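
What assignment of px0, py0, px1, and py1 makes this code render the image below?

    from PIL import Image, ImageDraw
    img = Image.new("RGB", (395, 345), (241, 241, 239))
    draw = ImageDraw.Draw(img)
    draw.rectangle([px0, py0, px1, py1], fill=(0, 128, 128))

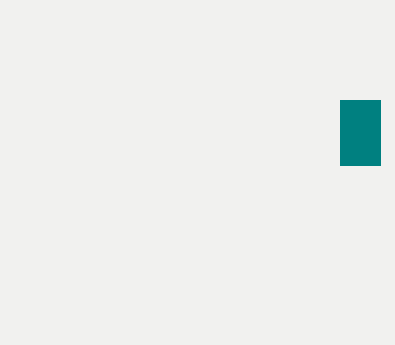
px0 = 340
py0 = 100
px1 = 380
py1 = 165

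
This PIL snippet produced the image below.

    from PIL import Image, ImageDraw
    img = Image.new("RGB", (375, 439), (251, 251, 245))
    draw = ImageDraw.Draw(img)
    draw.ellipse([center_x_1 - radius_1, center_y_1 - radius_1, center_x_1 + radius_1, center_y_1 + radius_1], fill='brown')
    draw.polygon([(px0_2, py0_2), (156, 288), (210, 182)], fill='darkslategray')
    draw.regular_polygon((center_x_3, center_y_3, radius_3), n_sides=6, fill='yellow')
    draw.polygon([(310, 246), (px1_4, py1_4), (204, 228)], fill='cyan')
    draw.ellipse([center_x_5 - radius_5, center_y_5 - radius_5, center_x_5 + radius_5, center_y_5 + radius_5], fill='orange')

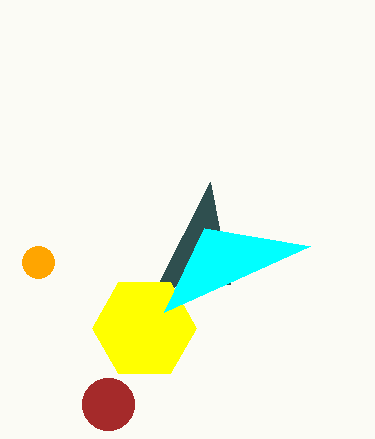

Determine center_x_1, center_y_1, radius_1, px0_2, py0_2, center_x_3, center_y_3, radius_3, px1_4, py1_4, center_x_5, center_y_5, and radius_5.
center_x_1 = 108, center_y_1 = 404, radius_1 = 26, px0_2 = 230, py0_2 = 284, center_x_3 = 144, center_y_3 = 328, radius_3 = 52, px1_4 = 164, py1_4 = 312, center_x_5 = 38, center_y_5 = 262, radius_5 = 16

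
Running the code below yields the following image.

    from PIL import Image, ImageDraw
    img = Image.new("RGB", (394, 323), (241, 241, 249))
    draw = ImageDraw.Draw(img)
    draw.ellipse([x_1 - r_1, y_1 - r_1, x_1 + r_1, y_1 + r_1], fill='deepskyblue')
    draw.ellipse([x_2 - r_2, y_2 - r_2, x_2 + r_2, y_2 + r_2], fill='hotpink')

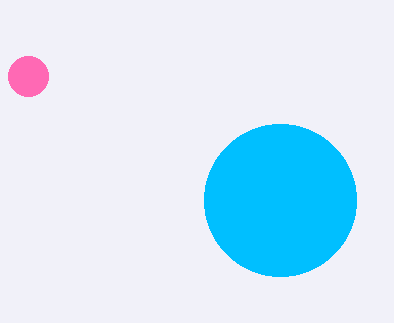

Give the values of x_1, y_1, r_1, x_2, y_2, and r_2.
x_1 = 280; y_1 = 200; r_1 = 76; x_2 = 28; y_2 = 76; r_2 = 20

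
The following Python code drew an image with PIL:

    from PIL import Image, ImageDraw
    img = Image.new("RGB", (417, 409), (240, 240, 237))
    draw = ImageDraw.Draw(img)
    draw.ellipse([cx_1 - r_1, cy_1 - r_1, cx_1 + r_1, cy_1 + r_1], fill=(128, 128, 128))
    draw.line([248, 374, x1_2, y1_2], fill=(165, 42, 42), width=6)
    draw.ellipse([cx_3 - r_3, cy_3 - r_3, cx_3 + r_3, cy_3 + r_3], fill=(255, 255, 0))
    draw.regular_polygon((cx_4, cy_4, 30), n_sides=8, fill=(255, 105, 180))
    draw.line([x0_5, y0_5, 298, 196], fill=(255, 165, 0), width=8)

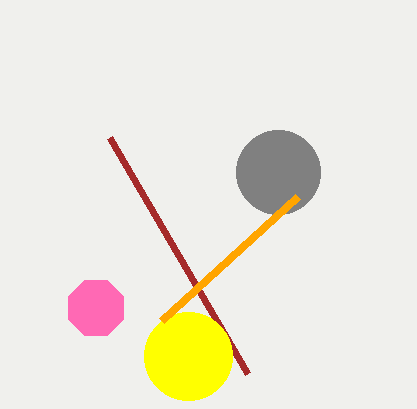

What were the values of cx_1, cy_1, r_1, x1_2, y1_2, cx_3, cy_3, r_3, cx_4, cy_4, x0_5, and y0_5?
cx_1 = 278, cy_1 = 172, r_1 = 42, x1_2 = 110, y1_2 = 138, cx_3 = 188, cy_3 = 356, r_3 = 44, cx_4 = 96, cy_4 = 308, x0_5 = 162, y0_5 = 320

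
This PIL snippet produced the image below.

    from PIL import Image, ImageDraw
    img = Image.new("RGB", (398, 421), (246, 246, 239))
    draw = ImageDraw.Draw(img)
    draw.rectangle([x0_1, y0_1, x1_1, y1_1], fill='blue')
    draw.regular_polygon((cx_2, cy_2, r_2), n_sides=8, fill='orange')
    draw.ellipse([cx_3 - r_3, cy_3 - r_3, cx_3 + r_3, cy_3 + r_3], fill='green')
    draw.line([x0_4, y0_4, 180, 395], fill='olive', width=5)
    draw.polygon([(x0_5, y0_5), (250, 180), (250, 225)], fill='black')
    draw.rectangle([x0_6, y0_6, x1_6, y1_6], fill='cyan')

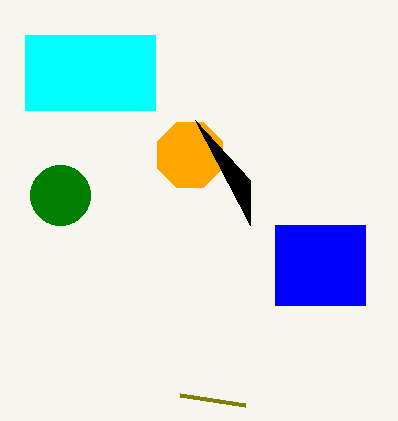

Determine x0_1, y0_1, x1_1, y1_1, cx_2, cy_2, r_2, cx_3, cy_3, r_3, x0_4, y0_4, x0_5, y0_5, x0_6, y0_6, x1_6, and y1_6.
x0_1 = 275, y0_1 = 225, x1_1 = 365, y1_1 = 305, cx_2 = 190, cy_2 = 155, r_2 = 35, cx_3 = 60, cy_3 = 195, r_3 = 30, x0_4 = 245, y0_4 = 405, x0_5 = 195, y0_5 = 120, x0_6 = 25, y0_6 = 35, x1_6 = 155, y1_6 = 110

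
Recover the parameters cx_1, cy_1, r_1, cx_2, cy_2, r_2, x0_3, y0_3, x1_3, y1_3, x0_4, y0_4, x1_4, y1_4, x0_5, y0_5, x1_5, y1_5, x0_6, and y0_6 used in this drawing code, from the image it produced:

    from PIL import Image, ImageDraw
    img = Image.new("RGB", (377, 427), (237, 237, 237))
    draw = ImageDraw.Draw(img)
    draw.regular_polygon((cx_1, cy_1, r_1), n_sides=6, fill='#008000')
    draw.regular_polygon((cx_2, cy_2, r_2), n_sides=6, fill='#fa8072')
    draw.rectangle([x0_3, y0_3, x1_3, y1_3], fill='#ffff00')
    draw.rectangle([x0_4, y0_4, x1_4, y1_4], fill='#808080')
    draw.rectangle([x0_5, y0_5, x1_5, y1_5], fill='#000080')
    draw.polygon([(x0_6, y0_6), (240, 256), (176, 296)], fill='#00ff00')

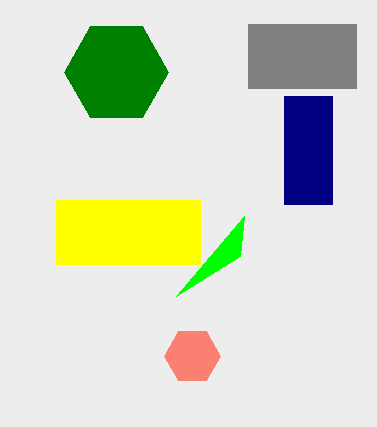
cx_1 = 116
cy_1 = 72
r_1 = 52
cx_2 = 192
cy_2 = 356
r_2 = 28
x0_3 = 56
y0_3 = 200
x1_3 = 200
y1_3 = 264
x0_4 = 248
y0_4 = 24
x1_4 = 356
y1_4 = 88
x0_5 = 284
y0_5 = 96
x1_5 = 332
y1_5 = 204
x0_6 = 244
y0_6 = 216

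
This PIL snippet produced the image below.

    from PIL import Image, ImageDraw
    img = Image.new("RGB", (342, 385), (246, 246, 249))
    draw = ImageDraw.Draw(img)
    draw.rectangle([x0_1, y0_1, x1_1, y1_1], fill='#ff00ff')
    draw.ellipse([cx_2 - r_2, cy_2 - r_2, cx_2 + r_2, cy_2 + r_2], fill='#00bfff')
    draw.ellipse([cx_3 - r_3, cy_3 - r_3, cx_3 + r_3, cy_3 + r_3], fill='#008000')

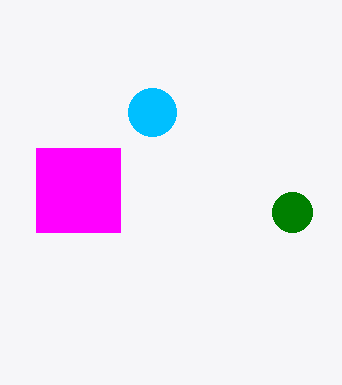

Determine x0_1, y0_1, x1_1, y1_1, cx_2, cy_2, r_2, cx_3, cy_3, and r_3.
x0_1 = 36; y0_1 = 148; x1_1 = 120; y1_1 = 232; cx_2 = 152; cy_2 = 112; r_2 = 24; cx_3 = 292; cy_3 = 212; r_3 = 20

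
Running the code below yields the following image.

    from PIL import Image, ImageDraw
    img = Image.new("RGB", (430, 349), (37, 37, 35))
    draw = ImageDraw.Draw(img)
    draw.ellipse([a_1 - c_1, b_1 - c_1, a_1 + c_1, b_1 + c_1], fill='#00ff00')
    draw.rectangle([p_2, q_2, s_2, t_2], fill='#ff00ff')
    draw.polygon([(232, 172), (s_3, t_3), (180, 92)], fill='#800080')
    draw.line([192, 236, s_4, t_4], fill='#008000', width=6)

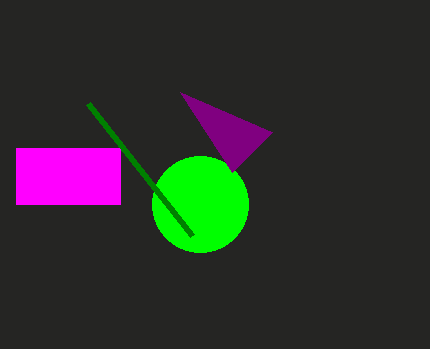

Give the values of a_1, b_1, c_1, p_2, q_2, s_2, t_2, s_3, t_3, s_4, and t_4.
a_1 = 200, b_1 = 204, c_1 = 48, p_2 = 16, q_2 = 148, s_2 = 120, t_2 = 204, s_3 = 272, t_3 = 132, s_4 = 88, t_4 = 104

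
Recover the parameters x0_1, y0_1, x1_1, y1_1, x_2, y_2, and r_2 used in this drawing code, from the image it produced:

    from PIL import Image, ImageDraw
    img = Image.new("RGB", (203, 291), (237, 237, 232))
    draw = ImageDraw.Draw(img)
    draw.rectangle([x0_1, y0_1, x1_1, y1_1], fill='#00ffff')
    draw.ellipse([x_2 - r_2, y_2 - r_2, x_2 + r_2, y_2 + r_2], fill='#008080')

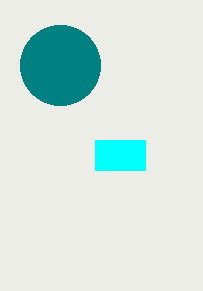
x0_1 = 95, y0_1 = 140, x1_1 = 145, y1_1 = 170, x_2 = 60, y_2 = 65, r_2 = 40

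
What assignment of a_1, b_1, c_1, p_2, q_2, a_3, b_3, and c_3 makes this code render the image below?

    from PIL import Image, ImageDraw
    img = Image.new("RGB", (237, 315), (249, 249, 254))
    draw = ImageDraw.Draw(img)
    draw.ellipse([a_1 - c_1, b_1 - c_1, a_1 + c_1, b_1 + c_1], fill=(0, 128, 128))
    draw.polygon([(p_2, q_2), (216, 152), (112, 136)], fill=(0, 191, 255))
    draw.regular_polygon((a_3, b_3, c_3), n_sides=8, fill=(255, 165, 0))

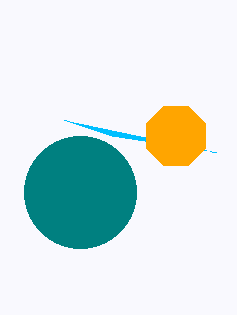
a_1 = 80; b_1 = 192; c_1 = 56; p_2 = 64; q_2 = 120; a_3 = 176; b_3 = 136; c_3 = 32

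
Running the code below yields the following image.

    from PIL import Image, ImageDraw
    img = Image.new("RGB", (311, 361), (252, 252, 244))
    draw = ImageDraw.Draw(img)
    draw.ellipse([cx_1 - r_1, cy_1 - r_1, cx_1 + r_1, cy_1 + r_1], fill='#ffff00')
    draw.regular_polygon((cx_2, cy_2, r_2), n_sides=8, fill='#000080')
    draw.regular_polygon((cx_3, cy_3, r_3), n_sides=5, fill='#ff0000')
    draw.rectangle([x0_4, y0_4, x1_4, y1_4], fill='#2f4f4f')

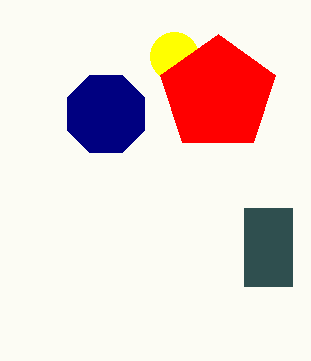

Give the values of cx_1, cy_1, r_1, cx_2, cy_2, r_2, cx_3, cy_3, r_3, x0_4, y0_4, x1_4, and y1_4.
cx_1 = 174; cy_1 = 56; r_1 = 24; cx_2 = 106; cy_2 = 114; r_2 = 42; cx_3 = 218; cy_3 = 94; r_3 = 60; x0_4 = 244; y0_4 = 208; x1_4 = 292; y1_4 = 286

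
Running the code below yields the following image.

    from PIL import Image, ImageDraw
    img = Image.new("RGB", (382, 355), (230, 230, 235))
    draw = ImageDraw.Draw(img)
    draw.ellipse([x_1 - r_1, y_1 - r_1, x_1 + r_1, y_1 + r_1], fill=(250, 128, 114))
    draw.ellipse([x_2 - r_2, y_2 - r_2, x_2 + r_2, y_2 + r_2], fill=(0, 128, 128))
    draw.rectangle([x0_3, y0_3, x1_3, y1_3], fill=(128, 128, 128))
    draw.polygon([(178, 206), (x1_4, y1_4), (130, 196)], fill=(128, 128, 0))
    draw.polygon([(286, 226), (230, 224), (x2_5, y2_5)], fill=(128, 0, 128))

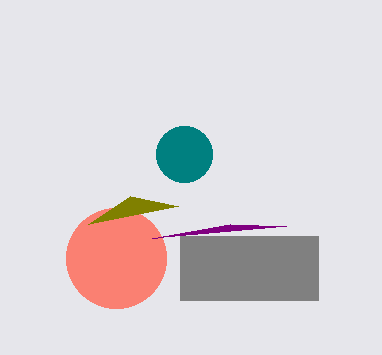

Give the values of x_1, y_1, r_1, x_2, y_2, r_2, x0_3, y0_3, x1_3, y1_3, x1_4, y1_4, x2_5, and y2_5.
x_1 = 116, y_1 = 258, r_1 = 50, x_2 = 184, y_2 = 154, r_2 = 28, x0_3 = 180, y0_3 = 236, x1_3 = 318, y1_3 = 300, x1_4 = 88, y1_4 = 224, x2_5 = 152, y2_5 = 238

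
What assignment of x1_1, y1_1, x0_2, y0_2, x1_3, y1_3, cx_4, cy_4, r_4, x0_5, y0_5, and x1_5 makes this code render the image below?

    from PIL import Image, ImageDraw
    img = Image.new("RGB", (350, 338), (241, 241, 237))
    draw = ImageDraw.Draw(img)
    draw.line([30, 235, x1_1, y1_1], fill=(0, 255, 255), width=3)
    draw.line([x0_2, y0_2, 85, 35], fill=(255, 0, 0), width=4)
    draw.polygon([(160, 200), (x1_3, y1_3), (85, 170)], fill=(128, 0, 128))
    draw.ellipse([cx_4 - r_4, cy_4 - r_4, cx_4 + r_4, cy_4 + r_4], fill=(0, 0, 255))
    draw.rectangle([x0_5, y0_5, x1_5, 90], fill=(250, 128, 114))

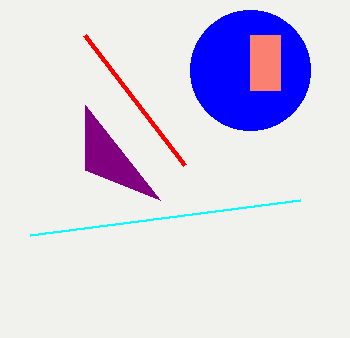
x1_1 = 300; y1_1 = 200; x0_2 = 185; y0_2 = 165; x1_3 = 85; y1_3 = 105; cx_4 = 250; cy_4 = 70; r_4 = 60; x0_5 = 250; y0_5 = 35; x1_5 = 280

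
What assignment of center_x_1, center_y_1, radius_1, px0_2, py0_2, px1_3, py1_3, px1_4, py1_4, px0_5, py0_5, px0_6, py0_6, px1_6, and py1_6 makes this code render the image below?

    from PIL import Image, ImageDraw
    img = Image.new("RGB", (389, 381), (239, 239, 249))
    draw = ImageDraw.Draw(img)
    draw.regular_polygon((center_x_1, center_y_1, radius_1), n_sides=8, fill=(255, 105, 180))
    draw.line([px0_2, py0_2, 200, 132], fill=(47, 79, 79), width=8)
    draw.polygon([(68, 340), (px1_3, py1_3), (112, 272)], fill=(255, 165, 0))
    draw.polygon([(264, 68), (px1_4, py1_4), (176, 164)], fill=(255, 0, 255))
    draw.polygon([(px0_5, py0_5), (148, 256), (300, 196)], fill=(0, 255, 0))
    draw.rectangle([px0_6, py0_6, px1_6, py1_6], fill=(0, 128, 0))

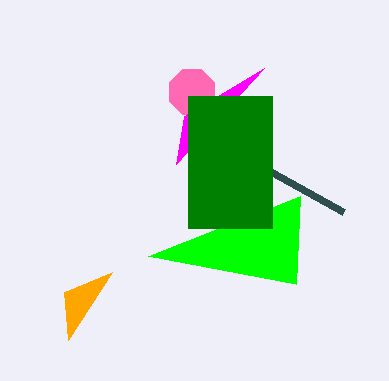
center_x_1 = 192, center_y_1 = 92, radius_1 = 24, px0_2 = 344, py0_2 = 212, px1_3 = 64, py1_3 = 292, px1_4 = 184, py1_4 = 116, px0_5 = 296, py0_5 = 284, px0_6 = 188, py0_6 = 96, px1_6 = 272, py1_6 = 228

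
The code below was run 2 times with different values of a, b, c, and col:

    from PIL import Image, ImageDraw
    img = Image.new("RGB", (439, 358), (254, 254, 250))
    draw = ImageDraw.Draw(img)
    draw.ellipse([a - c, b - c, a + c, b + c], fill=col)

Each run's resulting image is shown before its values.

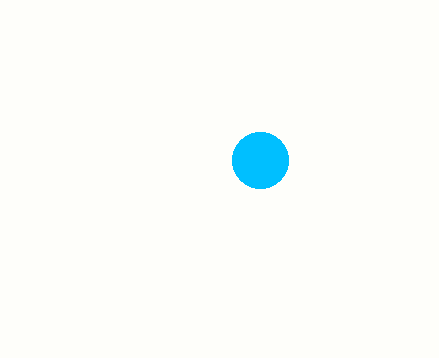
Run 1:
a = 260; b = 160; c = 28; col = 'deepskyblue'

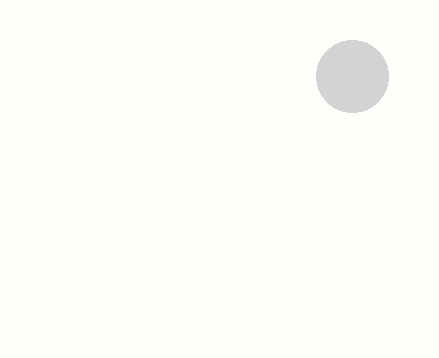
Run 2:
a = 352; b = 76; c = 36; col = 'lightgray'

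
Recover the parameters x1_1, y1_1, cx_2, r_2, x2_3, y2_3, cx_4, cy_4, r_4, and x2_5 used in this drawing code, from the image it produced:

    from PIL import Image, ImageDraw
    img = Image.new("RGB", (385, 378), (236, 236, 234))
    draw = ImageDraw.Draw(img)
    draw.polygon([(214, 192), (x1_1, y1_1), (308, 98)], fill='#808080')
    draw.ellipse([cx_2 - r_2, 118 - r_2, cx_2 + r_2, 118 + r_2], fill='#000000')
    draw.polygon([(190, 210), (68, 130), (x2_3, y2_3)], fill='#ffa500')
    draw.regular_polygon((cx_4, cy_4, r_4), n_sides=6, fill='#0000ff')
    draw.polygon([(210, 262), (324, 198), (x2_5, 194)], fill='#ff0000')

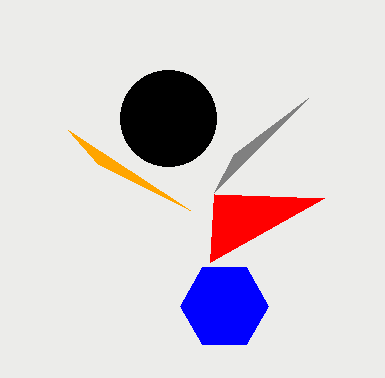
x1_1 = 234; y1_1 = 154; cx_2 = 168; r_2 = 48; x2_3 = 98; y2_3 = 164; cx_4 = 224; cy_4 = 306; r_4 = 44; x2_5 = 214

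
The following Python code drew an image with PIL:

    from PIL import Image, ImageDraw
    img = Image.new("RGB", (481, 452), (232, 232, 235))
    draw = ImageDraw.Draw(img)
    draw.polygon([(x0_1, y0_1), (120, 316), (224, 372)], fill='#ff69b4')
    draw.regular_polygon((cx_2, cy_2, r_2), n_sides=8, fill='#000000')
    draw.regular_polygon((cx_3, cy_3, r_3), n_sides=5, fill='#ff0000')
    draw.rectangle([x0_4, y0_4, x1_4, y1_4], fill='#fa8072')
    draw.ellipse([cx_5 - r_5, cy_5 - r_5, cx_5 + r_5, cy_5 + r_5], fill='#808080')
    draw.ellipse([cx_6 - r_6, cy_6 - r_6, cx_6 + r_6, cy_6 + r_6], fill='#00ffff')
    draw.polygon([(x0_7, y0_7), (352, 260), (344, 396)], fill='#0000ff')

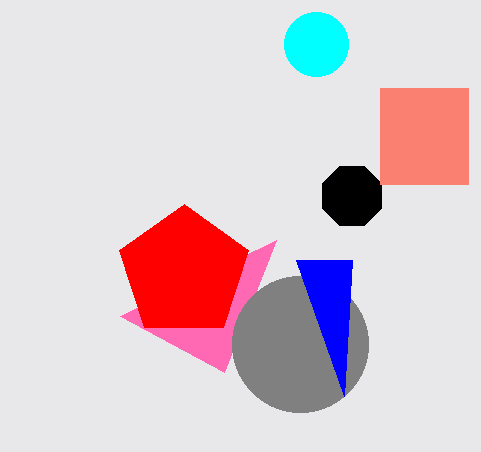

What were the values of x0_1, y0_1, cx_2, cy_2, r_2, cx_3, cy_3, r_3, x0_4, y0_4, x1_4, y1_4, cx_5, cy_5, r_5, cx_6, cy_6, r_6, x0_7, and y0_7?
x0_1 = 276, y0_1 = 240, cx_2 = 352, cy_2 = 196, r_2 = 32, cx_3 = 184, cy_3 = 272, r_3 = 68, x0_4 = 380, y0_4 = 88, x1_4 = 468, y1_4 = 184, cx_5 = 300, cy_5 = 344, r_5 = 68, cx_6 = 316, cy_6 = 44, r_6 = 32, x0_7 = 296, y0_7 = 260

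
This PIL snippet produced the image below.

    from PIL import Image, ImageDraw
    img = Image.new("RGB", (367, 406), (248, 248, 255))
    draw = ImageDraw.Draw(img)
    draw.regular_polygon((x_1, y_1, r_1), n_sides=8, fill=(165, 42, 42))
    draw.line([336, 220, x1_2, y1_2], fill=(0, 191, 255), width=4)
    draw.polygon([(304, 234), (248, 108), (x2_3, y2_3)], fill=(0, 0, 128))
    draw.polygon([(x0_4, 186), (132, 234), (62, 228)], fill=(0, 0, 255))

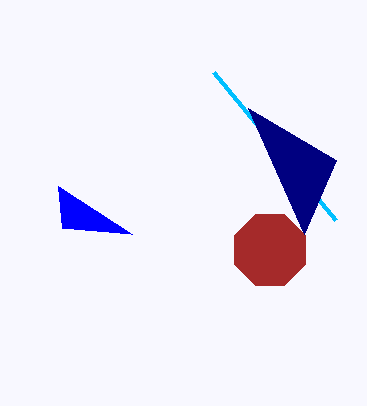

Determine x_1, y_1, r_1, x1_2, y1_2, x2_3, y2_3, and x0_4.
x_1 = 270; y_1 = 250; r_1 = 38; x1_2 = 214; y1_2 = 72; x2_3 = 336; y2_3 = 160; x0_4 = 58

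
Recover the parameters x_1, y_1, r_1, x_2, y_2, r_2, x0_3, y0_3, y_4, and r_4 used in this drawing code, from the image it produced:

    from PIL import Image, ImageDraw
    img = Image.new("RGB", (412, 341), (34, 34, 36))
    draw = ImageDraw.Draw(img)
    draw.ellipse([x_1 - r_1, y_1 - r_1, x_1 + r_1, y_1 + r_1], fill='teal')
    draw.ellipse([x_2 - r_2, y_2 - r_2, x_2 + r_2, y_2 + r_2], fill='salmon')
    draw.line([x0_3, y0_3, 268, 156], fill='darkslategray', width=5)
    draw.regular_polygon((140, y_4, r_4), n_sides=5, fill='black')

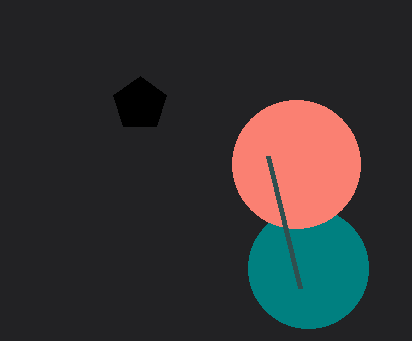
x_1 = 308, y_1 = 268, r_1 = 60, x_2 = 296, y_2 = 164, r_2 = 64, x0_3 = 300, y0_3 = 288, y_4 = 104, r_4 = 28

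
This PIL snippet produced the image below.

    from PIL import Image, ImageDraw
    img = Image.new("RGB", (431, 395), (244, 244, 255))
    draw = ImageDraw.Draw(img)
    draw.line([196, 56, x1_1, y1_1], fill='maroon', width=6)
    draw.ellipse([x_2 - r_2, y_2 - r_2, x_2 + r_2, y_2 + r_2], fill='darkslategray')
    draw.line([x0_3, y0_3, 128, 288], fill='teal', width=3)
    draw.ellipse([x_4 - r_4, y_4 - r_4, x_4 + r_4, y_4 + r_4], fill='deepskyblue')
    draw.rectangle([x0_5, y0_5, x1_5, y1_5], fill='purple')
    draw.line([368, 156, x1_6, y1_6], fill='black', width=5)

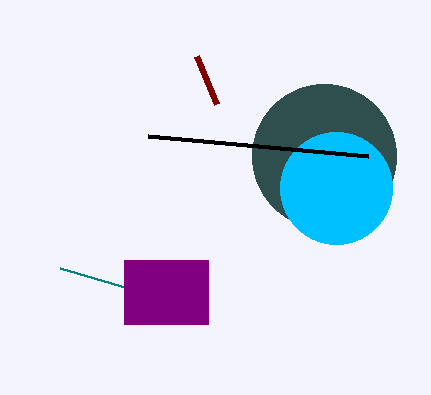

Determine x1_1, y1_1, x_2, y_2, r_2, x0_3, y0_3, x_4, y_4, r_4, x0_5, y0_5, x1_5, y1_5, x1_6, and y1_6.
x1_1 = 216
y1_1 = 104
x_2 = 324
y_2 = 156
r_2 = 72
x0_3 = 60
y0_3 = 268
x_4 = 336
y_4 = 188
r_4 = 56
x0_5 = 124
y0_5 = 260
x1_5 = 208
y1_5 = 324
x1_6 = 148
y1_6 = 136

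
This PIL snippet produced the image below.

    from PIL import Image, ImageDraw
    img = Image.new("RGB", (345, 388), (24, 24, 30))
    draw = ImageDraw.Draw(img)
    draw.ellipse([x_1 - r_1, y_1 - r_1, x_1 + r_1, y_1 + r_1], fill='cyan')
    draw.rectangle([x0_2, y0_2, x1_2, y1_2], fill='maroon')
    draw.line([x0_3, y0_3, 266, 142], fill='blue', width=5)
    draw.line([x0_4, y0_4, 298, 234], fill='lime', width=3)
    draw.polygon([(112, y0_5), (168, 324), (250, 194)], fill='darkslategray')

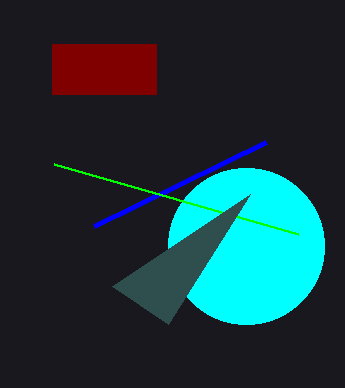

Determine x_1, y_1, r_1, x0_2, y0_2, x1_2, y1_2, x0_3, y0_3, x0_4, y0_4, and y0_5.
x_1 = 246
y_1 = 246
r_1 = 78
x0_2 = 52
y0_2 = 44
x1_2 = 156
y1_2 = 94
x0_3 = 94
y0_3 = 226
x0_4 = 54
y0_4 = 164
y0_5 = 286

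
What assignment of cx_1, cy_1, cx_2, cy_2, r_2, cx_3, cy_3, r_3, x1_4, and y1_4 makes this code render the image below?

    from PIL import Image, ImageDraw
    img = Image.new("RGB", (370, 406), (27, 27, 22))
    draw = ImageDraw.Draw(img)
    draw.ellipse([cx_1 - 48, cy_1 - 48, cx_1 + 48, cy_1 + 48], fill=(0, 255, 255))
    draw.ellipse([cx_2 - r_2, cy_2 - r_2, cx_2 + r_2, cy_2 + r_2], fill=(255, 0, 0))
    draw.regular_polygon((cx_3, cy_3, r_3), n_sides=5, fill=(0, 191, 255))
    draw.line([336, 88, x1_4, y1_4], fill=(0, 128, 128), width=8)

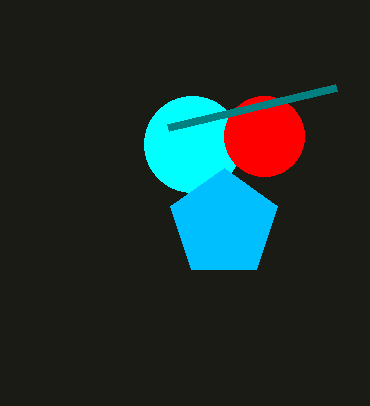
cx_1 = 192
cy_1 = 144
cx_2 = 264
cy_2 = 136
r_2 = 40
cx_3 = 224
cy_3 = 224
r_3 = 56
x1_4 = 168
y1_4 = 128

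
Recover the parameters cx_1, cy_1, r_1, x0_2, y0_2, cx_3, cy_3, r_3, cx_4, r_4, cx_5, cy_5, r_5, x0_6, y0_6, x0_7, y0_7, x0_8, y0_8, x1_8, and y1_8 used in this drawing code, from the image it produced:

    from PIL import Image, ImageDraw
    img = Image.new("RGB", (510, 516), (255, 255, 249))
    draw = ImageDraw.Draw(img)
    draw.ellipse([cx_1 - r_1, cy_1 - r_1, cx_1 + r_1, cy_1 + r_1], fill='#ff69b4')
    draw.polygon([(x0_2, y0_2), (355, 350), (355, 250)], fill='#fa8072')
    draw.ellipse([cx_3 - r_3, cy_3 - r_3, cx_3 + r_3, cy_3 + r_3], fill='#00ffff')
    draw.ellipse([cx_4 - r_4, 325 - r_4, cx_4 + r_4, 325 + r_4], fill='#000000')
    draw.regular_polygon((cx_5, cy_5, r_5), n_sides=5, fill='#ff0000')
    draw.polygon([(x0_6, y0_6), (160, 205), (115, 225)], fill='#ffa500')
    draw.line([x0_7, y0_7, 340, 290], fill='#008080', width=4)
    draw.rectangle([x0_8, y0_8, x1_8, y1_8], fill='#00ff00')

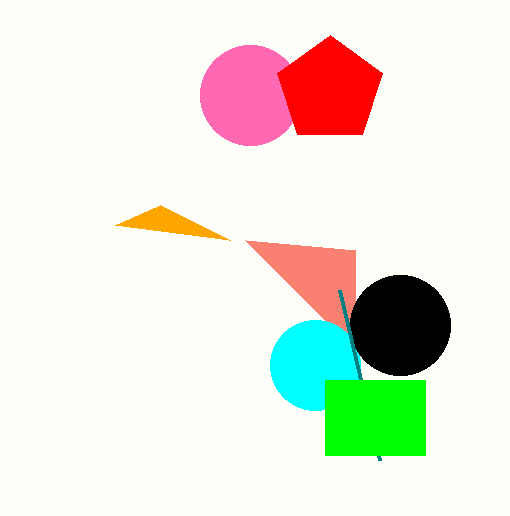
cx_1 = 250
cy_1 = 95
r_1 = 50
x0_2 = 245
y0_2 = 240
cx_3 = 315
cy_3 = 365
r_3 = 45
cx_4 = 400
r_4 = 50
cx_5 = 330
cy_5 = 90
r_5 = 55
x0_6 = 230
y0_6 = 240
x0_7 = 380
y0_7 = 460
x0_8 = 325
y0_8 = 380
x1_8 = 425
y1_8 = 455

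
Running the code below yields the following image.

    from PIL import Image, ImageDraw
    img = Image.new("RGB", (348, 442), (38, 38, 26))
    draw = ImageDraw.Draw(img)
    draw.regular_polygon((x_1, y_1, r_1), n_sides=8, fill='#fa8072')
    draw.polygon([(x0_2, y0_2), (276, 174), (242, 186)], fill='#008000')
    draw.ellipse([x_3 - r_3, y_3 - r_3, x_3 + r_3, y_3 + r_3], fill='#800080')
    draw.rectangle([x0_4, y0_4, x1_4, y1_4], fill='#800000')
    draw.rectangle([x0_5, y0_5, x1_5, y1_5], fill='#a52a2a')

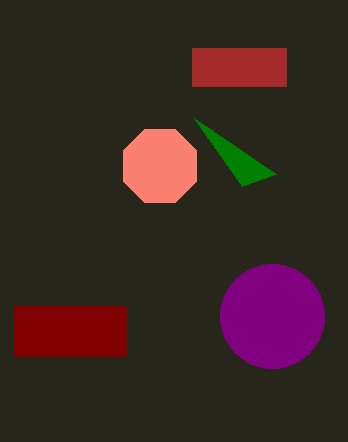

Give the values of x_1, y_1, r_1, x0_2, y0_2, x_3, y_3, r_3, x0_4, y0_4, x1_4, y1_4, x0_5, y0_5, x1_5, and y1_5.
x_1 = 160; y_1 = 166; r_1 = 40; x0_2 = 194; y0_2 = 118; x_3 = 272; y_3 = 316; r_3 = 52; x0_4 = 14; y0_4 = 306; x1_4 = 126; y1_4 = 356; x0_5 = 192; y0_5 = 48; x1_5 = 286; y1_5 = 86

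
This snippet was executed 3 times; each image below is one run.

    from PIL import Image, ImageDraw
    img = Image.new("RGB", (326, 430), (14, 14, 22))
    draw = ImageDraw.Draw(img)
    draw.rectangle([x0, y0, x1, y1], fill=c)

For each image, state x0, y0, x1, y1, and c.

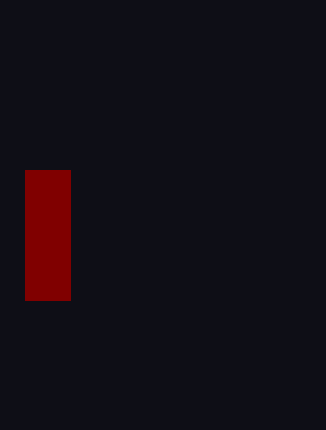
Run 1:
x0 = 25, y0 = 170, x1 = 70, y1 = 300, c = 'maroon'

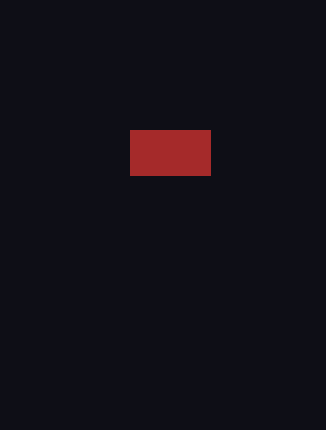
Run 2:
x0 = 130, y0 = 130, x1 = 210, y1 = 175, c = 'brown'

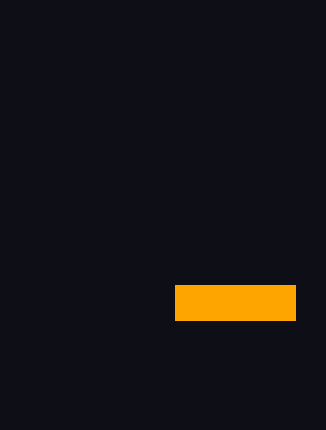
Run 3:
x0 = 175; y0 = 285; x1 = 295; y1 = 320; c = 'orange'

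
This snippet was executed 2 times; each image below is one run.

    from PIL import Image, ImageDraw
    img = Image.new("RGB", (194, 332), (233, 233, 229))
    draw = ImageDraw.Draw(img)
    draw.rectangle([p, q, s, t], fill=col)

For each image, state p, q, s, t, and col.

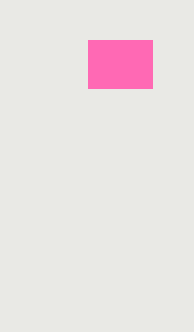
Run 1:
p = 88
q = 40
s = 152
t = 88
col = 'hotpink'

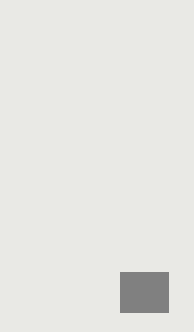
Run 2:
p = 120
q = 272
s = 168
t = 312
col = 'gray'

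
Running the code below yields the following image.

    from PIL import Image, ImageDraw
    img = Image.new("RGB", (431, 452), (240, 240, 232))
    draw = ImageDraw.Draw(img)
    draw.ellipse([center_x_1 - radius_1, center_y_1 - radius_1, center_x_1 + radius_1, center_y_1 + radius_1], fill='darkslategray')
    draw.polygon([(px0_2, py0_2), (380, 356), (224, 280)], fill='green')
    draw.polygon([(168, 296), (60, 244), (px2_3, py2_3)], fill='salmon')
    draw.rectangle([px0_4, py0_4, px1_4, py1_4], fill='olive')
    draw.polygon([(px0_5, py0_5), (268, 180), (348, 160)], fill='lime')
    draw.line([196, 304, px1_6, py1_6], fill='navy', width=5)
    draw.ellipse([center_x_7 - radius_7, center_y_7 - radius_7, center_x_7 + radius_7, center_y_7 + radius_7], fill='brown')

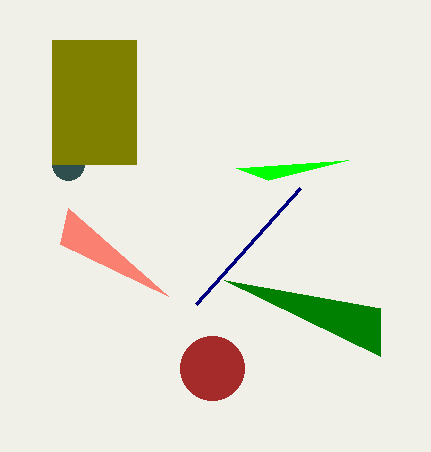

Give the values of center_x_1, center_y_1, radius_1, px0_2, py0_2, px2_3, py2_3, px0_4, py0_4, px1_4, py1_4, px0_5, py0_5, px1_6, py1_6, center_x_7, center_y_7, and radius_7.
center_x_1 = 68; center_y_1 = 164; radius_1 = 16; px0_2 = 380; py0_2 = 308; px2_3 = 68; py2_3 = 208; px0_4 = 52; py0_4 = 40; px1_4 = 136; py1_4 = 164; px0_5 = 236; py0_5 = 168; px1_6 = 300; py1_6 = 188; center_x_7 = 212; center_y_7 = 368; radius_7 = 32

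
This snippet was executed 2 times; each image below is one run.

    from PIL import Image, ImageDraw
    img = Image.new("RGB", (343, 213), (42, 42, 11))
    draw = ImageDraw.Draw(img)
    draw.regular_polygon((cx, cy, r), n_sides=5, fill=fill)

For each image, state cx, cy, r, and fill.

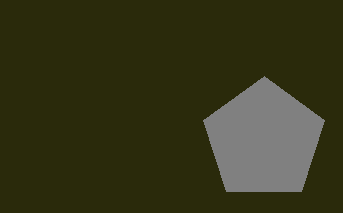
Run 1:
cx = 264, cy = 140, r = 64, fill = 'gray'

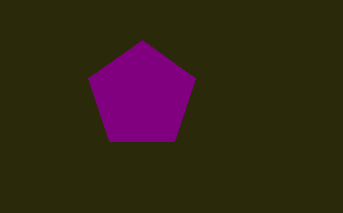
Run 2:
cx = 142, cy = 96, r = 56, fill = 'purple'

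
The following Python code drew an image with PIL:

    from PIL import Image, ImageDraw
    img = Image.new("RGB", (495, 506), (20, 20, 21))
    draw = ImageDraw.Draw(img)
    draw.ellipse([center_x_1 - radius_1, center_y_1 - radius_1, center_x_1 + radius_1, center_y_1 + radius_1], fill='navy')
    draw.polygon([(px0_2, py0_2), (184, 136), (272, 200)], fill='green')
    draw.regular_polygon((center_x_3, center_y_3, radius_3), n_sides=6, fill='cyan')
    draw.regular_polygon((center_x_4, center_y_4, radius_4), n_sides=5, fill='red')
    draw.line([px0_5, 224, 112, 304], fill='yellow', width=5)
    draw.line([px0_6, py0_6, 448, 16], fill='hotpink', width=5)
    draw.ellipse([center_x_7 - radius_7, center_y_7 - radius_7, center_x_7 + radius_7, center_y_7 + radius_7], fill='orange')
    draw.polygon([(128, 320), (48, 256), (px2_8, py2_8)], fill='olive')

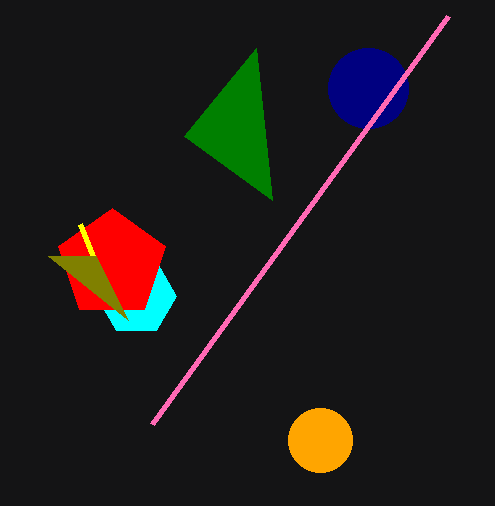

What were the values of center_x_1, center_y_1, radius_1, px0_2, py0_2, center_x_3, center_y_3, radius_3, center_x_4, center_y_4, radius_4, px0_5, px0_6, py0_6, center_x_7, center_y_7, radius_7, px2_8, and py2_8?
center_x_1 = 368
center_y_1 = 88
radius_1 = 40
px0_2 = 256
py0_2 = 48
center_x_3 = 136
center_y_3 = 296
radius_3 = 40
center_x_4 = 112
center_y_4 = 264
radius_4 = 56
px0_5 = 80
px0_6 = 152
py0_6 = 424
center_x_7 = 320
center_y_7 = 440
radius_7 = 32
px2_8 = 96
py2_8 = 256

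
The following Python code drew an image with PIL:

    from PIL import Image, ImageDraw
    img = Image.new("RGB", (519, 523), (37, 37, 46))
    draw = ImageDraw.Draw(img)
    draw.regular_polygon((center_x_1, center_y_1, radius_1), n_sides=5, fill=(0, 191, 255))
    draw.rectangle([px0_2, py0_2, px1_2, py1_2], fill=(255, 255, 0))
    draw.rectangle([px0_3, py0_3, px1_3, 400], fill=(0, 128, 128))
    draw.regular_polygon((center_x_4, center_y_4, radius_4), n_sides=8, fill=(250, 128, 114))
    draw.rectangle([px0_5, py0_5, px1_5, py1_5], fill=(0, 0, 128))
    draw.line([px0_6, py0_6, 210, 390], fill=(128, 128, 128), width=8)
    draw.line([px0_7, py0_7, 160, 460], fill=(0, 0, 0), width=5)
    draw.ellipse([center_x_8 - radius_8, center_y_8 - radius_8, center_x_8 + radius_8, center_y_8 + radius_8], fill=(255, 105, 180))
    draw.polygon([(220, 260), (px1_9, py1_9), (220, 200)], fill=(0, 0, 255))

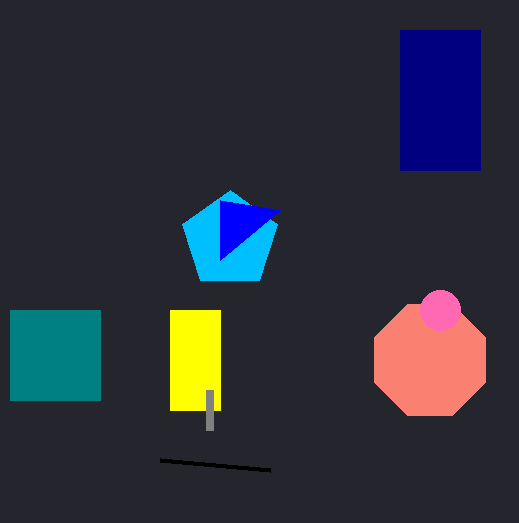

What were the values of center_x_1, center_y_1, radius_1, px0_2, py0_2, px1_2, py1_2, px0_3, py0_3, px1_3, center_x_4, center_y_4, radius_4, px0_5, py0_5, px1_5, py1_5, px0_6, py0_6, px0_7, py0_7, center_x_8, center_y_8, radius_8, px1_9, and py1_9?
center_x_1 = 230; center_y_1 = 240; radius_1 = 50; px0_2 = 170; py0_2 = 310; px1_2 = 220; py1_2 = 410; px0_3 = 10; py0_3 = 310; px1_3 = 100; center_x_4 = 430; center_y_4 = 360; radius_4 = 60; px0_5 = 400; py0_5 = 30; px1_5 = 480; py1_5 = 170; px0_6 = 210; py0_6 = 430; px0_7 = 270; py0_7 = 470; center_x_8 = 440; center_y_8 = 310; radius_8 = 20; px1_9 = 280; py1_9 = 210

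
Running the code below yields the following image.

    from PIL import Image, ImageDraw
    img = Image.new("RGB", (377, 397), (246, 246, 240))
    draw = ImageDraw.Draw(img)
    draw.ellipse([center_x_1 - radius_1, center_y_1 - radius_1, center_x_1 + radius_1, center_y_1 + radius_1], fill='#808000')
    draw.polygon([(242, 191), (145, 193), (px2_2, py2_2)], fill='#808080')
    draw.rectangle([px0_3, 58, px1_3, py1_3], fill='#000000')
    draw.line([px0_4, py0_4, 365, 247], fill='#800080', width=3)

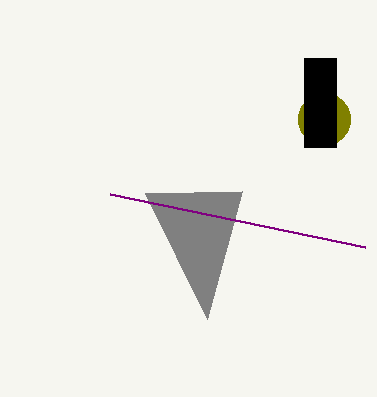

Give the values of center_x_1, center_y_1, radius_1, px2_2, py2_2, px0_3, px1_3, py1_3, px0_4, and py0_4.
center_x_1 = 324, center_y_1 = 119, radius_1 = 26, px2_2 = 207, py2_2 = 319, px0_3 = 304, px1_3 = 336, py1_3 = 147, px0_4 = 110, py0_4 = 194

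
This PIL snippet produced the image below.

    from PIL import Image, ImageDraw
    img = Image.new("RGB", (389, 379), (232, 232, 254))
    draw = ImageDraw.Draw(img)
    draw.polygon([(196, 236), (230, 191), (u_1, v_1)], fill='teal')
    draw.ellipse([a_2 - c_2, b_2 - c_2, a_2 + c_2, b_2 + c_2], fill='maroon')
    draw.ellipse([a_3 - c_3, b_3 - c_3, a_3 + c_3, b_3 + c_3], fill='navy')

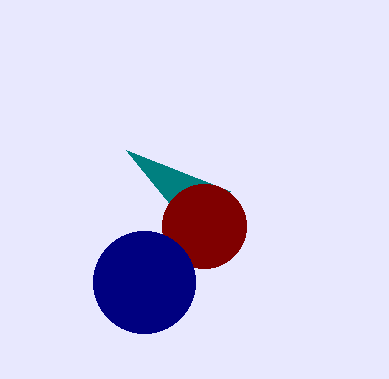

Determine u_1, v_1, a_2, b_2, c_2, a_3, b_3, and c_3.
u_1 = 126
v_1 = 150
a_2 = 204
b_2 = 226
c_2 = 42
a_3 = 144
b_3 = 282
c_3 = 51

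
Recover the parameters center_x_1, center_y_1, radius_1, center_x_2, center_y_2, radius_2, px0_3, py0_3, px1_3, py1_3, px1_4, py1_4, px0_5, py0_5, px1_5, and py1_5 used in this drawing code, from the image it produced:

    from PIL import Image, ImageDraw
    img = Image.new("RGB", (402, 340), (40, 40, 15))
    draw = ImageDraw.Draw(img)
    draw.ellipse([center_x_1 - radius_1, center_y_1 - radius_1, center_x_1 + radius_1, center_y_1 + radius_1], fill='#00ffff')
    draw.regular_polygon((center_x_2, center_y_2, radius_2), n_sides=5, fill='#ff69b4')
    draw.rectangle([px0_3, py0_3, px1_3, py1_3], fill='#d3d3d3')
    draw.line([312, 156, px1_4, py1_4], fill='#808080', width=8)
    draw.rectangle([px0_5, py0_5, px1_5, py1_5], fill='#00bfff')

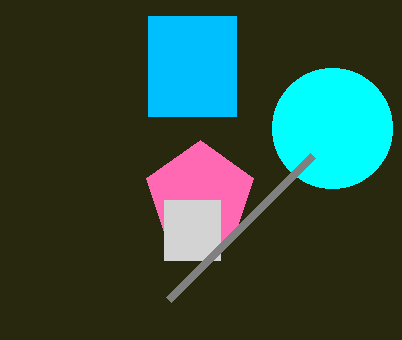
center_x_1 = 332; center_y_1 = 128; radius_1 = 60; center_x_2 = 200; center_y_2 = 196; radius_2 = 56; px0_3 = 164; py0_3 = 200; px1_3 = 220; py1_3 = 260; px1_4 = 168; py1_4 = 300; px0_5 = 148; py0_5 = 16; px1_5 = 236; py1_5 = 116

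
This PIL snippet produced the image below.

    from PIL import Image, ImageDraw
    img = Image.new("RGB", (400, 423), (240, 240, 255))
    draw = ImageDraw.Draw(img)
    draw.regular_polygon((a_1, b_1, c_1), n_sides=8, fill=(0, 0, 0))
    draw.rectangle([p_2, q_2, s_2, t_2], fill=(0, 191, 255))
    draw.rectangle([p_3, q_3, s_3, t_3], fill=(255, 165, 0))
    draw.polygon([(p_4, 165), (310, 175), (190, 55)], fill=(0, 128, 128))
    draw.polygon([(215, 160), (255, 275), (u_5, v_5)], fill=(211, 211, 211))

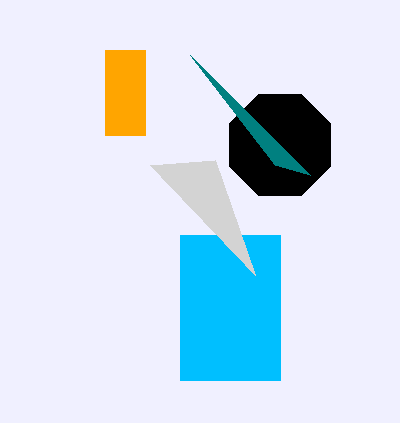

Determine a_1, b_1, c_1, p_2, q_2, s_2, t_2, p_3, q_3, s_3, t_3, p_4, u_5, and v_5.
a_1 = 280, b_1 = 145, c_1 = 55, p_2 = 180, q_2 = 235, s_2 = 280, t_2 = 380, p_3 = 105, q_3 = 50, s_3 = 145, t_3 = 135, p_4 = 275, u_5 = 150, v_5 = 165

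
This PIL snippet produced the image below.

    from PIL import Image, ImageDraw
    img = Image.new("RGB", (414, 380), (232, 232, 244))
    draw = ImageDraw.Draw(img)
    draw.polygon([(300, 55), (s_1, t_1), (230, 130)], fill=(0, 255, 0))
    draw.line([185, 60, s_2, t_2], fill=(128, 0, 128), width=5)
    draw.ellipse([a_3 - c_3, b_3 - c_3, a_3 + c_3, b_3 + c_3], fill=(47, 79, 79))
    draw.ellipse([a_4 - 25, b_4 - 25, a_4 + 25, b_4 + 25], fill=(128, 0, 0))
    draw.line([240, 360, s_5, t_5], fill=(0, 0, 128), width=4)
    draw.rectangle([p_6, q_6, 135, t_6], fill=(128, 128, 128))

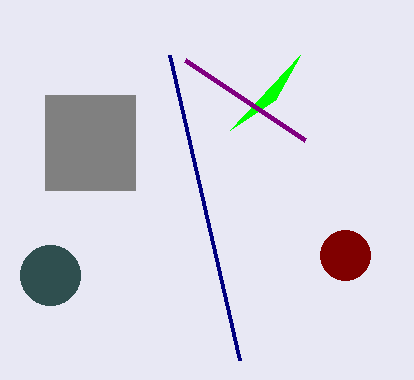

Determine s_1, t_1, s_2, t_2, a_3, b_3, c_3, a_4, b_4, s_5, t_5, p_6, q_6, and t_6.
s_1 = 275, t_1 = 100, s_2 = 305, t_2 = 140, a_3 = 50, b_3 = 275, c_3 = 30, a_4 = 345, b_4 = 255, s_5 = 170, t_5 = 55, p_6 = 45, q_6 = 95, t_6 = 190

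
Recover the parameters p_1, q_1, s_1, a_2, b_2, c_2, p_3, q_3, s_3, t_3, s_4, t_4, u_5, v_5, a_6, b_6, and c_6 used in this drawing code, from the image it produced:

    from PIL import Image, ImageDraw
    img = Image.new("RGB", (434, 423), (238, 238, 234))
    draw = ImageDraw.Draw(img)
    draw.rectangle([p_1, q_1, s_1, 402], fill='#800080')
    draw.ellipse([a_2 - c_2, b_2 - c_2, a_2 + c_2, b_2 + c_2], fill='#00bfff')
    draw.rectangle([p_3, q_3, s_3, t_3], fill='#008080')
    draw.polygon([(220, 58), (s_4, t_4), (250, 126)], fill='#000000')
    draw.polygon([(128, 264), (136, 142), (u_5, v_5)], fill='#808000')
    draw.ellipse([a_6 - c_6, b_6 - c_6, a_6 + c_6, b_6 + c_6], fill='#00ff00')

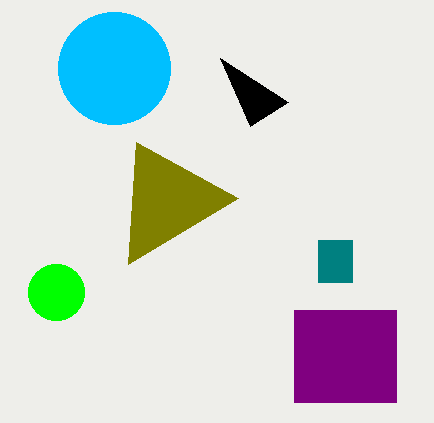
p_1 = 294, q_1 = 310, s_1 = 396, a_2 = 114, b_2 = 68, c_2 = 56, p_3 = 318, q_3 = 240, s_3 = 352, t_3 = 282, s_4 = 288, t_4 = 102, u_5 = 238, v_5 = 198, a_6 = 56, b_6 = 292, c_6 = 28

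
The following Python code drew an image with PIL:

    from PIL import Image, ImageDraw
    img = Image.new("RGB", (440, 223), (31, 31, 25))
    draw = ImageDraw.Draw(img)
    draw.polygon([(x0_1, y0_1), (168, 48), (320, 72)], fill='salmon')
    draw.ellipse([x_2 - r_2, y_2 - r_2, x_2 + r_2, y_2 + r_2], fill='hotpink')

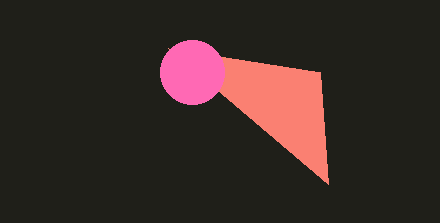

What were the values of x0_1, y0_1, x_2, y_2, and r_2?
x0_1 = 328; y0_1 = 184; x_2 = 192; y_2 = 72; r_2 = 32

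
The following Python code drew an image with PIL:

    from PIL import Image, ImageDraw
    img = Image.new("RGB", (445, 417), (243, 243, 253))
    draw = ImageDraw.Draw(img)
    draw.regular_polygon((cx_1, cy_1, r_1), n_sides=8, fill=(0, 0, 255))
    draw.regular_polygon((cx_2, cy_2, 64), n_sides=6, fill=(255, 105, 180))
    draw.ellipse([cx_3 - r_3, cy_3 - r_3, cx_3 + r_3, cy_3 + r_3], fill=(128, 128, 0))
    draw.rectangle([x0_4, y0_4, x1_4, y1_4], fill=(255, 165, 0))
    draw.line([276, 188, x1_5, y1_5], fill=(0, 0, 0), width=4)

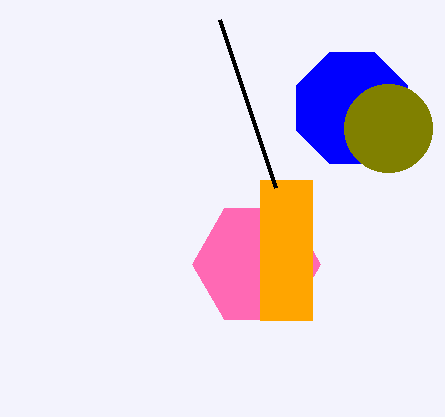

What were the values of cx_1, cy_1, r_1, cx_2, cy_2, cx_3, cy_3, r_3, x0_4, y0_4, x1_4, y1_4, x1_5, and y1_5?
cx_1 = 352; cy_1 = 108; r_1 = 60; cx_2 = 256; cy_2 = 264; cx_3 = 388; cy_3 = 128; r_3 = 44; x0_4 = 260; y0_4 = 180; x1_4 = 312; y1_4 = 320; x1_5 = 220; y1_5 = 20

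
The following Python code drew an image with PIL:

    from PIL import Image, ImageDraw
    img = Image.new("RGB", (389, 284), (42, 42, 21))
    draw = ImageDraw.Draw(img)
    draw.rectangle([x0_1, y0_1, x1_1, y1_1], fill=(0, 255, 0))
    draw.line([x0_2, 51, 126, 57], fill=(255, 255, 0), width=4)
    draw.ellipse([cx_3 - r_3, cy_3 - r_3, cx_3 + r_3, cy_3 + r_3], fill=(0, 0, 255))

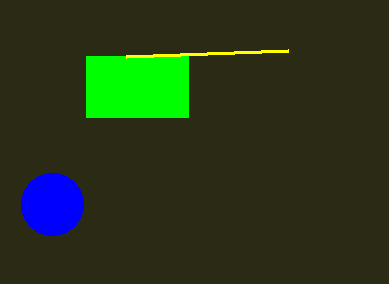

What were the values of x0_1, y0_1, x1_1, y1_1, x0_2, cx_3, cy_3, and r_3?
x0_1 = 86; y0_1 = 56; x1_1 = 188; y1_1 = 117; x0_2 = 288; cx_3 = 52; cy_3 = 204; r_3 = 31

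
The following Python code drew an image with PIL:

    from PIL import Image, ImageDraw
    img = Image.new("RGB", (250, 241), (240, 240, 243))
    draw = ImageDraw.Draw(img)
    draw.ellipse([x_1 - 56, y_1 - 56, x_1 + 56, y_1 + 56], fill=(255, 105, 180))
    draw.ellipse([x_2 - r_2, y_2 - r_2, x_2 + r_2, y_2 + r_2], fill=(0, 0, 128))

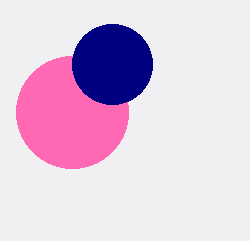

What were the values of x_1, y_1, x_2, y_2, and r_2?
x_1 = 72; y_1 = 112; x_2 = 112; y_2 = 64; r_2 = 40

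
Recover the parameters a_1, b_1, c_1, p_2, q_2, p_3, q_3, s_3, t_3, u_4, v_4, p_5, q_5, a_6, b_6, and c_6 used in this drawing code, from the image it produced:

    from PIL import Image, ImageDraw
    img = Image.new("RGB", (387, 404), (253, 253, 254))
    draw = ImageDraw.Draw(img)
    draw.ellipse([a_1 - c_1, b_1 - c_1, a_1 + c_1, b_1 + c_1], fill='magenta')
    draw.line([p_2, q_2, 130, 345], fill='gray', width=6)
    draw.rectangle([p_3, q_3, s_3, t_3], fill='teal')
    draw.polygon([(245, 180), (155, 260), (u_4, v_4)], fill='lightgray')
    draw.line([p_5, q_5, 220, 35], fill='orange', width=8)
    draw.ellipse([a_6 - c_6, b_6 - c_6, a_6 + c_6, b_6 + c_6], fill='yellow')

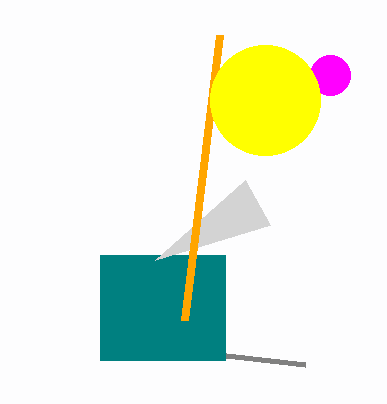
a_1 = 330, b_1 = 75, c_1 = 20, p_2 = 305, q_2 = 365, p_3 = 100, q_3 = 255, s_3 = 225, t_3 = 360, u_4 = 270, v_4 = 225, p_5 = 185, q_5 = 320, a_6 = 265, b_6 = 100, c_6 = 55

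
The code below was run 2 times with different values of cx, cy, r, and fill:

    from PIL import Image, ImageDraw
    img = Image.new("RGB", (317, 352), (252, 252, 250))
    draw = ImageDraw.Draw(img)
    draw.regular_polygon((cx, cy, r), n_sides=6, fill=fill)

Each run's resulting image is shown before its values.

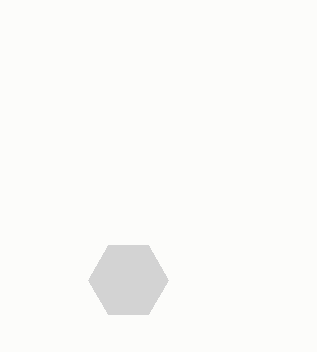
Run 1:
cx = 128; cy = 280; r = 40; fill = 'lightgray'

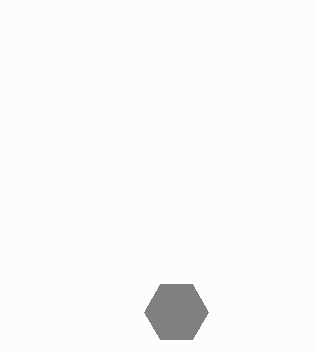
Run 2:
cx = 176
cy = 312
r = 32
fill = 'gray'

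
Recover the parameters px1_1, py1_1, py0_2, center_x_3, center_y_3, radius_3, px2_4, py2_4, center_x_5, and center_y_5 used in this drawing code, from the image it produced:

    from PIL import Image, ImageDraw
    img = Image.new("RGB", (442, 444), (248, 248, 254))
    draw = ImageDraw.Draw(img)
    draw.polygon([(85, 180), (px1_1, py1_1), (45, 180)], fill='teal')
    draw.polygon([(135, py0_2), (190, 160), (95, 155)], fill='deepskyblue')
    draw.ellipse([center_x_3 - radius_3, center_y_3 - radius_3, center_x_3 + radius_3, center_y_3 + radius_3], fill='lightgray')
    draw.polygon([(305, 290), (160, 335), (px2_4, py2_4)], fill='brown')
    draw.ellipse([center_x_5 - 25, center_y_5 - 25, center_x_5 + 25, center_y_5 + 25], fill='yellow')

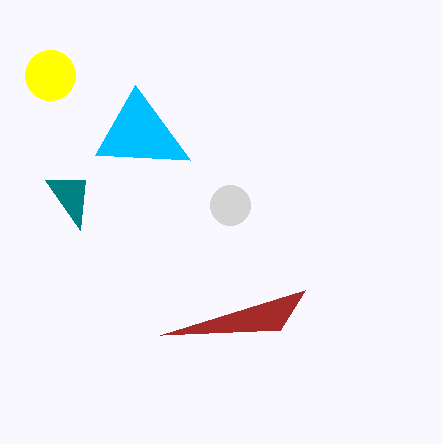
px1_1 = 80; py1_1 = 230; py0_2 = 85; center_x_3 = 230; center_y_3 = 205; radius_3 = 20; px2_4 = 280; py2_4 = 330; center_x_5 = 50; center_y_5 = 75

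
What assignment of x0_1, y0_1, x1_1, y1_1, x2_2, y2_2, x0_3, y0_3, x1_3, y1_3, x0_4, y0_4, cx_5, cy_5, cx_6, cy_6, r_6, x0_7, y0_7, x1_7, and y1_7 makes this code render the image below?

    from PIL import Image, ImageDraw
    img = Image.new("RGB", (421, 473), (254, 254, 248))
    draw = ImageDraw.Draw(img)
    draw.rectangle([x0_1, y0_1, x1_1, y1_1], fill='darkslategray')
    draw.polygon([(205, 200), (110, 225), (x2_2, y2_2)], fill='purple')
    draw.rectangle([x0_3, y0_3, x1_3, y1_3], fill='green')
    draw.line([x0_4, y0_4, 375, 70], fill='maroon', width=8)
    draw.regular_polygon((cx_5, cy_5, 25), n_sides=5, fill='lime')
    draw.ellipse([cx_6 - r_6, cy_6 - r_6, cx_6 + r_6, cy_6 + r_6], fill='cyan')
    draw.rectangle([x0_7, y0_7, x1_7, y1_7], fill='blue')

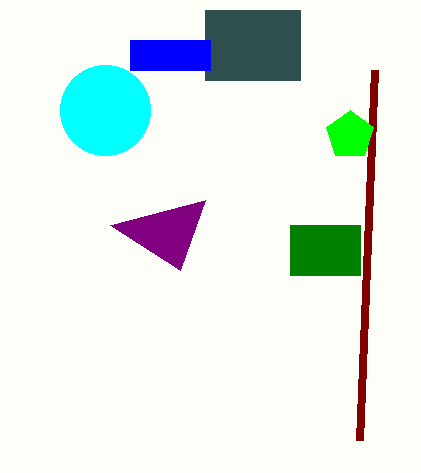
x0_1 = 205
y0_1 = 10
x1_1 = 300
y1_1 = 80
x2_2 = 180
y2_2 = 270
x0_3 = 290
y0_3 = 225
x1_3 = 360
y1_3 = 275
x0_4 = 360
y0_4 = 440
cx_5 = 350
cy_5 = 135
cx_6 = 105
cy_6 = 110
r_6 = 45
x0_7 = 130
y0_7 = 40
x1_7 = 210
y1_7 = 70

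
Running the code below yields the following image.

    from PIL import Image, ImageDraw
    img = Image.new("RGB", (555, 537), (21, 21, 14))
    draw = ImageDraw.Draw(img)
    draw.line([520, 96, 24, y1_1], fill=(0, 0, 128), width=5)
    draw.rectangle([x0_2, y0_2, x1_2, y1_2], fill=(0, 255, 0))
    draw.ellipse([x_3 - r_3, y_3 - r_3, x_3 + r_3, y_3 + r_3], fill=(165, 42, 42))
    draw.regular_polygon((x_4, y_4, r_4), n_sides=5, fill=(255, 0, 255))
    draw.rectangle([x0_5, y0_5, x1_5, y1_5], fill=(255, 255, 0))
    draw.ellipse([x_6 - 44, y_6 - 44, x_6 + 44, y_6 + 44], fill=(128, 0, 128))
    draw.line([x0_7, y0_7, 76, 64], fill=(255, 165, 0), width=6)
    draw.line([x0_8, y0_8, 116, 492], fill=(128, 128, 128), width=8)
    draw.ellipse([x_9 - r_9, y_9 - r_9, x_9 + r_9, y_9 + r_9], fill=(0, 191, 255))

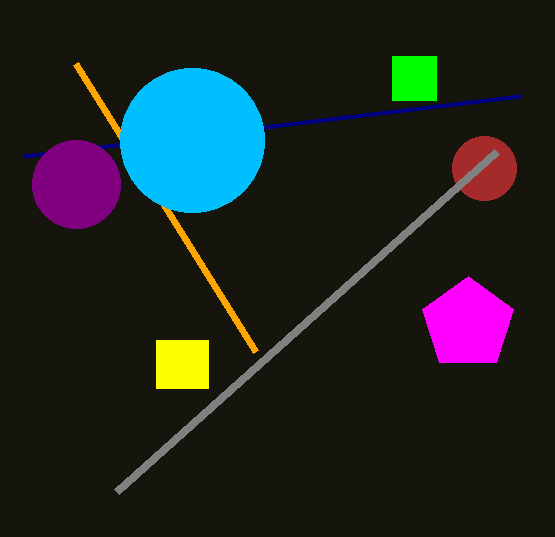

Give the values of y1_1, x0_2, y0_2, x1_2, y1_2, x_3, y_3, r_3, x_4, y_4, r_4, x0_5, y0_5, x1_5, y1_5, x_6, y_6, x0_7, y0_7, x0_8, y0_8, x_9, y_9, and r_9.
y1_1 = 156; x0_2 = 392; y0_2 = 56; x1_2 = 436; y1_2 = 100; x_3 = 484; y_3 = 168; r_3 = 32; x_4 = 468; y_4 = 324; r_4 = 48; x0_5 = 156; y0_5 = 340; x1_5 = 208; y1_5 = 388; x_6 = 76; y_6 = 184; x0_7 = 256; y0_7 = 352; x0_8 = 496; y0_8 = 152; x_9 = 192; y_9 = 140; r_9 = 72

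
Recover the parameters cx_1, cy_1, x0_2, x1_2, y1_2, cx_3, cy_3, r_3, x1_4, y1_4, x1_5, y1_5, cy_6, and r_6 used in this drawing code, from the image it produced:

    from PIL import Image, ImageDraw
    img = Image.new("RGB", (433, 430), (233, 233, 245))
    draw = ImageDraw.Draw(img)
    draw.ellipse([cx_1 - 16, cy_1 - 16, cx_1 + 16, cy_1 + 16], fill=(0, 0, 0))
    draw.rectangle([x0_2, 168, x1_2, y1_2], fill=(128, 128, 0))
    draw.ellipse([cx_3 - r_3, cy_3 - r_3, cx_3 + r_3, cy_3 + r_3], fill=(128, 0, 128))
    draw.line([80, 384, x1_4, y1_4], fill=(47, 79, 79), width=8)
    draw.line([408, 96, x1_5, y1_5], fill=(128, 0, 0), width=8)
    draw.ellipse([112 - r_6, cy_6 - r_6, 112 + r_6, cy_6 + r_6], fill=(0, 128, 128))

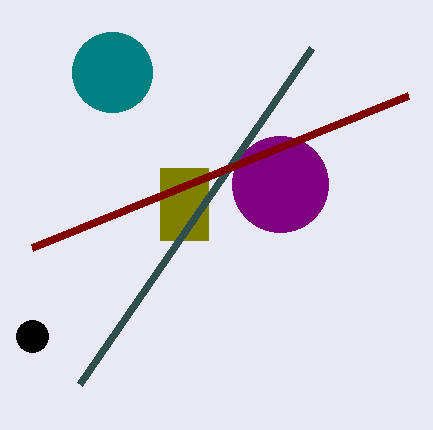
cx_1 = 32, cy_1 = 336, x0_2 = 160, x1_2 = 208, y1_2 = 240, cx_3 = 280, cy_3 = 184, r_3 = 48, x1_4 = 312, y1_4 = 48, x1_5 = 32, y1_5 = 248, cy_6 = 72, r_6 = 40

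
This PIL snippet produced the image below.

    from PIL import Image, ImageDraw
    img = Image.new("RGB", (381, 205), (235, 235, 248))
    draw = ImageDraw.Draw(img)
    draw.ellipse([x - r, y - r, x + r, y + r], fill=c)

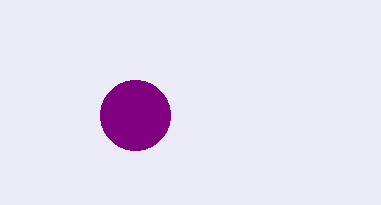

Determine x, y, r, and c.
x = 135; y = 115; r = 35; c = 'purple'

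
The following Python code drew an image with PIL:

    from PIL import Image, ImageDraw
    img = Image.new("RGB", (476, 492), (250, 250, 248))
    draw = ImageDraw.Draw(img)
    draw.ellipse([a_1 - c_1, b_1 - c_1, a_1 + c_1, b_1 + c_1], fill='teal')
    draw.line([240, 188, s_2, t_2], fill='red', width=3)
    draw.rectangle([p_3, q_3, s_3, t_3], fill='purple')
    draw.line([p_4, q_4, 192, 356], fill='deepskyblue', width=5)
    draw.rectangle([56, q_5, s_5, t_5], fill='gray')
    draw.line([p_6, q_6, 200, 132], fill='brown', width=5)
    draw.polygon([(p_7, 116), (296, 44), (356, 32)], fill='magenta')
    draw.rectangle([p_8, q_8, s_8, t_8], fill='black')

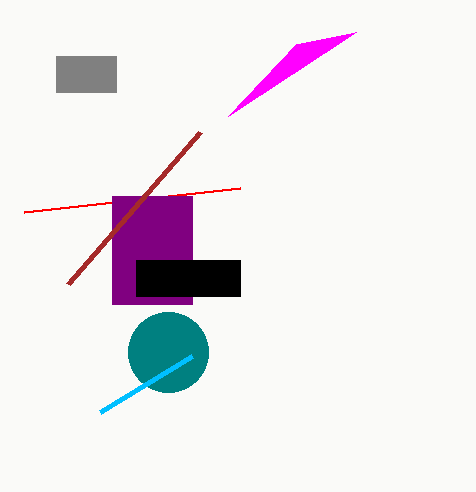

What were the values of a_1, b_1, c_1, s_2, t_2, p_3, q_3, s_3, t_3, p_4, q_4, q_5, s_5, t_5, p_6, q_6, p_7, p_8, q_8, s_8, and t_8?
a_1 = 168
b_1 = 352
c_1 = 40
s_2 = 24
t_2 = 212
p_3 = 112
q_3 = 196
s_3 = 192
t_3 = 304
p_4 = 100
q_4 = 412
q_5 = 56
s_5 = 116
t_5 = 92
p_6 = 68
q_6 = 284
p_7 = 228
p_8 = 136
q_8 = 260
s_8 = 240
t_8 = 296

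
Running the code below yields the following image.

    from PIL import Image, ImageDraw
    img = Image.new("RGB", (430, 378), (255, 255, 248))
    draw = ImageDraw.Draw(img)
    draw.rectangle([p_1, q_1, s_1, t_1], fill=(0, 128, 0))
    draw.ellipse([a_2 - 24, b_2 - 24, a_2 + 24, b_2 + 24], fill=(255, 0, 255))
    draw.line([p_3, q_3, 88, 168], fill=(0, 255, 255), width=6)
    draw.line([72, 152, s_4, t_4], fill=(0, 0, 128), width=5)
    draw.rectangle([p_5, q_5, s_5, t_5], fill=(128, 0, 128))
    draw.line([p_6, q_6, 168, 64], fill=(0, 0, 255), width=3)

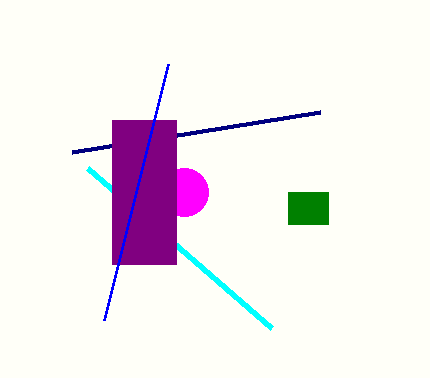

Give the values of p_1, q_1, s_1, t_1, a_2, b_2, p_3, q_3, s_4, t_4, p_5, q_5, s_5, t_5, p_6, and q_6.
p_1 = 288; q_1 = 192; s_1 = 328; t_1 = 224; a_2 = 184; b_2 = 192; p_3 = 272; q_3 = 328; s_4 = 320; t_4 = 112; p_5 = 112; q_5 = 120; s_5 = 176; t_5 = 264; p_6 = 104; q_6 = 320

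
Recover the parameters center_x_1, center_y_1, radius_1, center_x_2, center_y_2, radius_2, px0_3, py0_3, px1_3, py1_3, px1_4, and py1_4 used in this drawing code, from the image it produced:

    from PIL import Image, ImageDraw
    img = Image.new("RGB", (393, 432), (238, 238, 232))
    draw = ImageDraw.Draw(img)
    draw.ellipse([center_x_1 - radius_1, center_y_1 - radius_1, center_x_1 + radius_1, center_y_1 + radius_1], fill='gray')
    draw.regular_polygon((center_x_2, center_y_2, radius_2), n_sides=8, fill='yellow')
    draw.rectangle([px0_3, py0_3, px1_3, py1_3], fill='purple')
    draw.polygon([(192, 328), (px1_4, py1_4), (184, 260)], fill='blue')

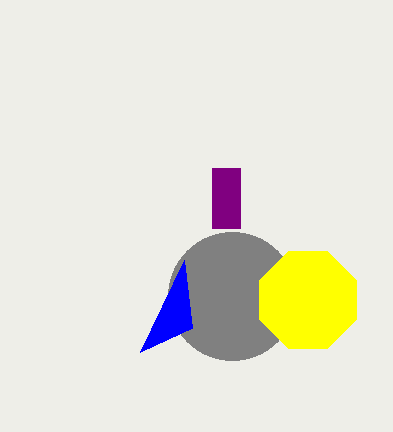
center_x_1 = 232; center_y_1 = 296; radius_1 = 64; center_x_2 = 308; center_y_2 = 300; radius_2 = 52; px0_3 = 212; py0_3 = 168; px1_3 = 240; py1_3 = 228; px1_4 = 140; py1_4 = 352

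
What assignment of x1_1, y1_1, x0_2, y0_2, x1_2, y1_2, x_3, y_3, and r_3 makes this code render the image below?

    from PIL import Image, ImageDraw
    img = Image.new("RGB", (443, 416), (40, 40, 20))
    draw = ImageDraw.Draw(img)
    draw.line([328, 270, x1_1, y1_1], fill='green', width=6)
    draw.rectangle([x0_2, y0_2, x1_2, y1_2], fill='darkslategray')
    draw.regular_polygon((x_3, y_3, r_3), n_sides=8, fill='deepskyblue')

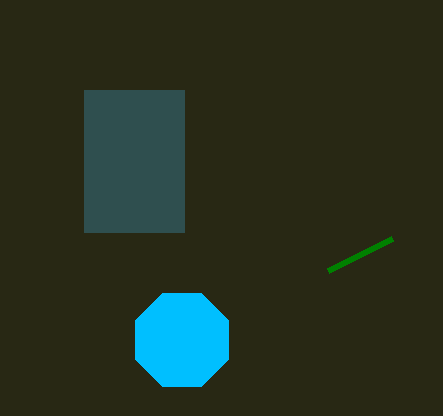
x1_1 = 392
y1_1 = 238
x0_2 = 84
y0_2 = 90
x1_2 = 184
y1_2 = 232
x_3 = 182
y_3 = 340
r_3 = 50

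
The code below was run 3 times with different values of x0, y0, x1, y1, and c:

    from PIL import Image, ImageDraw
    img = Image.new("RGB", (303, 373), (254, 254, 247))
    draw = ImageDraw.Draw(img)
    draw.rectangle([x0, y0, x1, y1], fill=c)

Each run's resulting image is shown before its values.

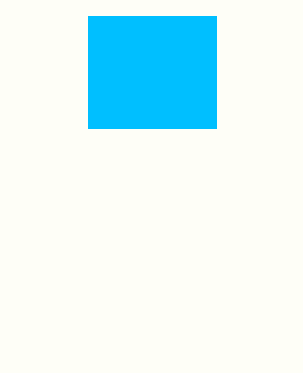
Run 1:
x0 = 88
y0 = 16
x1 = 216
y1 = 128
c = 'deepskyblue'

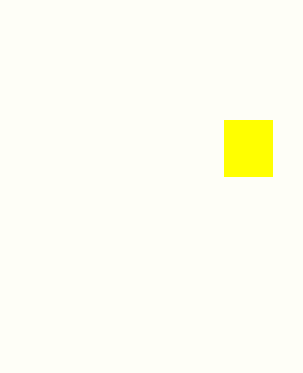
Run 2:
x0 = 224; y0 = 120; x1 = 272; y1 = 176; c = 'yellow'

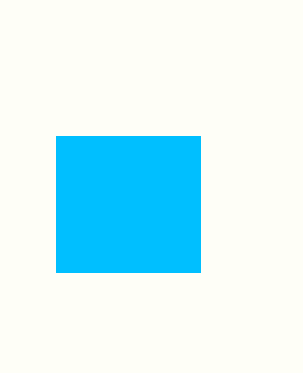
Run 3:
x0 = 56
y0 = 136
x1 = 200
y1 = 272
c = 'deepskyblue'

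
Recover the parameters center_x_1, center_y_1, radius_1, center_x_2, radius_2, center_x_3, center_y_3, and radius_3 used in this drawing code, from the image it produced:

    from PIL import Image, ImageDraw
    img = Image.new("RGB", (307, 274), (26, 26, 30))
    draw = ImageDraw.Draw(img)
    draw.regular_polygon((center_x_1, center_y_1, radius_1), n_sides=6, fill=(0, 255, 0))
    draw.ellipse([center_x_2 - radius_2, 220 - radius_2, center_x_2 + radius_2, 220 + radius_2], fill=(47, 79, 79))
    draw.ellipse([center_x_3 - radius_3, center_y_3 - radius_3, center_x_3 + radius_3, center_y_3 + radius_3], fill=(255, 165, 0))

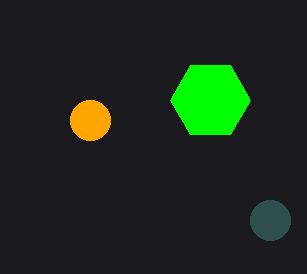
center_x_1 = 210; center_y_1 = 100; radius_1 = 40; center_x_2 = 270; radius_2 = 20; center_x_3 = 90; center_y_3 = 120; radius_3 = 20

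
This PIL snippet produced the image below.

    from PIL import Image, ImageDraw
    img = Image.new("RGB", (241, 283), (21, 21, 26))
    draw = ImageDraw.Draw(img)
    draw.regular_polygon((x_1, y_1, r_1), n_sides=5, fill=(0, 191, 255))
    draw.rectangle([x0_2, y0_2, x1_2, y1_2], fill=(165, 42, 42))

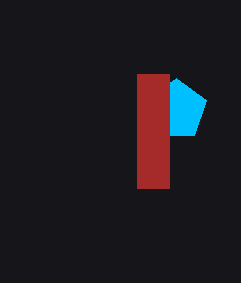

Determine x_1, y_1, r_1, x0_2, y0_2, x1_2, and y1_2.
x_1 = 176
y_1 = 110
r_1 = 32
x0_2 = 137
y0_2 = 74
x1_2 = 169
y1_2 = 188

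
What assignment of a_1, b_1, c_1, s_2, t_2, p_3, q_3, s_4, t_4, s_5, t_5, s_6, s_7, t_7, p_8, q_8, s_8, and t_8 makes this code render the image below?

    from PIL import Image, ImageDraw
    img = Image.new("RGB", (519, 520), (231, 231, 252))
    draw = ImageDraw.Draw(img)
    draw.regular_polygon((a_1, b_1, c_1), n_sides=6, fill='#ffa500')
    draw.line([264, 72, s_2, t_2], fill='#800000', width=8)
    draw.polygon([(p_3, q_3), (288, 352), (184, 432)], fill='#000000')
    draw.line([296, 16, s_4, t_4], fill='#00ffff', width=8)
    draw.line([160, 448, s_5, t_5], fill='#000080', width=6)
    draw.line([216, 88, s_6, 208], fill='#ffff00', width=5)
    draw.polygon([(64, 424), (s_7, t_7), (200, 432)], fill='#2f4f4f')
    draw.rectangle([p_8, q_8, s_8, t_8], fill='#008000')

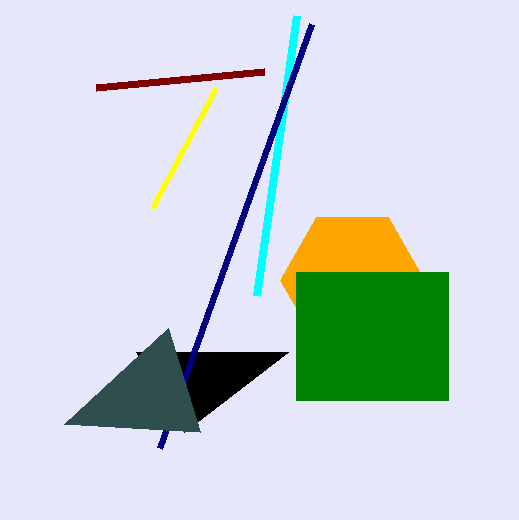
a_1 = 352; b_1 = 280; c_1 = 72; s_2 = 96; t_2 = 88; p_3 = 136; q_3 = 352; s_4 = 256; t_4 = 296; s_5 = 312; t_5 = 24; s_6 = 152; s_7 = 168; t_7 = 328; p_8 = 296; q_8 = 272; s_8 = 448; t_8 = 400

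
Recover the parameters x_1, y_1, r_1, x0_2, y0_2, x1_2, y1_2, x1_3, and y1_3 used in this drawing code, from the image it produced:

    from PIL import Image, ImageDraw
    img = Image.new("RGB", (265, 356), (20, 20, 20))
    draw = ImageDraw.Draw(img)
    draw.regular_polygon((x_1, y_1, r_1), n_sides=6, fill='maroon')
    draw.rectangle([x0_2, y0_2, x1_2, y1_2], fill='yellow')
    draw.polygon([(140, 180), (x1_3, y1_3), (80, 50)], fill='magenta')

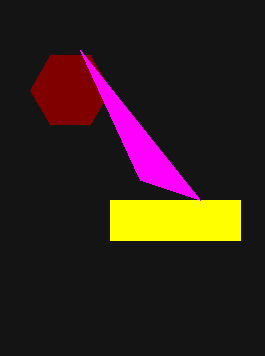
x_1 = 70, y_1 = 90, r_1 = 40, x0_2 = 110, y0_2 = 200, x1_2 = 240, y1_2 = 240, x1_3 = 200, y1_3 = 200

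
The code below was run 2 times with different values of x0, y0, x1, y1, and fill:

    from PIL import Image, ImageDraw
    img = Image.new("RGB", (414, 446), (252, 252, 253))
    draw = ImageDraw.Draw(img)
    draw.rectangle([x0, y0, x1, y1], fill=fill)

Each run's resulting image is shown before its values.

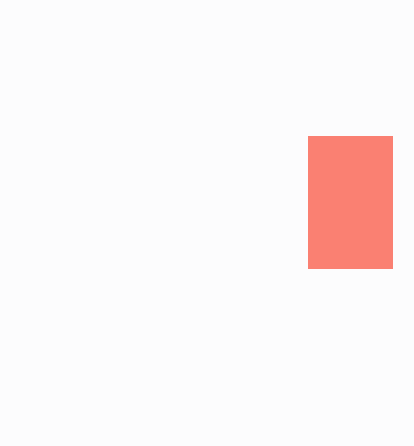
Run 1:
x0 = 308, y0 = 136, x1 = 392, y1 = 268, fill = 'salmon'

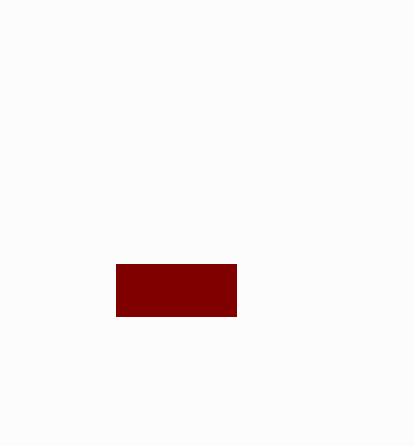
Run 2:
x0 = 116
y0 = 264
x1 = 236
y1 = 316
fill = 'maroon'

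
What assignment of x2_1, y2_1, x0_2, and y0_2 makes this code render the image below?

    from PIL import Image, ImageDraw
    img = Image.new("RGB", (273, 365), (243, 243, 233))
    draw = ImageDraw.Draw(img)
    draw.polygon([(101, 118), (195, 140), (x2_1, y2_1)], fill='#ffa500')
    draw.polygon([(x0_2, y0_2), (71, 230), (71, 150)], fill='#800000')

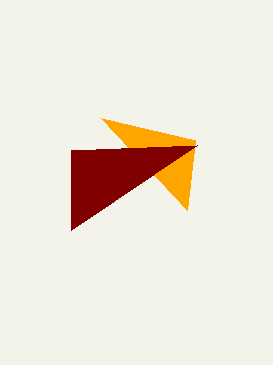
x2_1 = 187, y2_1 = 210, x0_2 = 197, y0_2 = 145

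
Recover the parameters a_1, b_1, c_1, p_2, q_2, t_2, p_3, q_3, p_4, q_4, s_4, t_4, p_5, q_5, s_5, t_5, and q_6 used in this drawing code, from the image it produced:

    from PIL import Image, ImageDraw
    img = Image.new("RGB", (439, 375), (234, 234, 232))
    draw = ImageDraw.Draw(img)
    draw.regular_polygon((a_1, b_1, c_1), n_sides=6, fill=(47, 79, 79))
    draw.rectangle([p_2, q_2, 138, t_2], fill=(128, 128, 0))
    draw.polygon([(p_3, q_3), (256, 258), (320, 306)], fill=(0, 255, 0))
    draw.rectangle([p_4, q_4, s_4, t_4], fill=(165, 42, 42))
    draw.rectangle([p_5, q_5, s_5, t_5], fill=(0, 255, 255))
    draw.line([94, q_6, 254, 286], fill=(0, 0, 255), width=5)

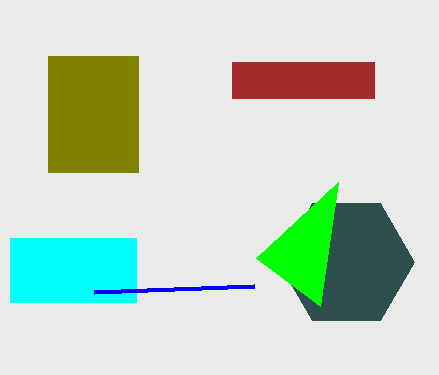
a_1 = 346, b_1 = 262, c_1 = 68, p_2 = 48, q_2 = 56, t_2 = 172, p_3 = 338, q_3 = 182, p_4 = 232, q_4 = 62, s_4 = 374, t_4 = 98, p_5 = 10, q_5 = 238, s_5 = 136, t_5 = 302, q_6 = 292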